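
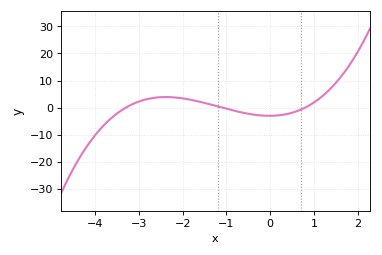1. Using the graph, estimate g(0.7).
-0.749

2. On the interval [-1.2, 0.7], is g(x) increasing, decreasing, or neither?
neither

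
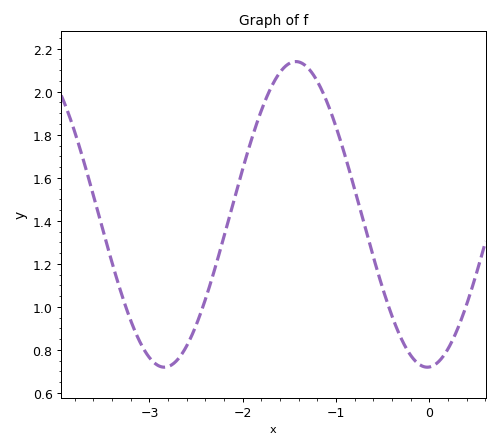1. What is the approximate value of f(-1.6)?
2.09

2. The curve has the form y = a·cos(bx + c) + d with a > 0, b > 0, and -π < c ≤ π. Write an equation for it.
y = 0.71cos(2.23x - 3.09) + 1.43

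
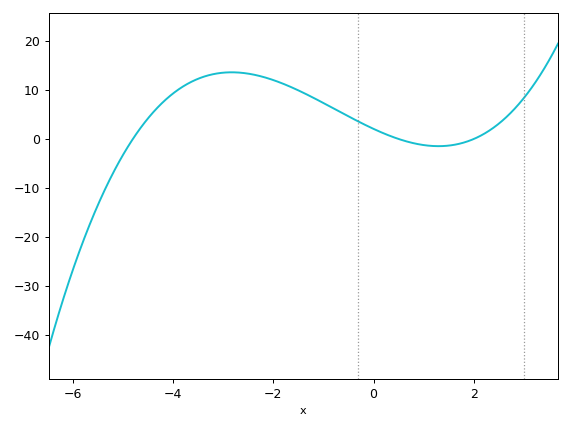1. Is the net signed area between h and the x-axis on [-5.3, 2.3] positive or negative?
positive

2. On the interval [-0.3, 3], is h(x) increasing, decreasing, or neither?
neither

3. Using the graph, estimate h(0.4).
0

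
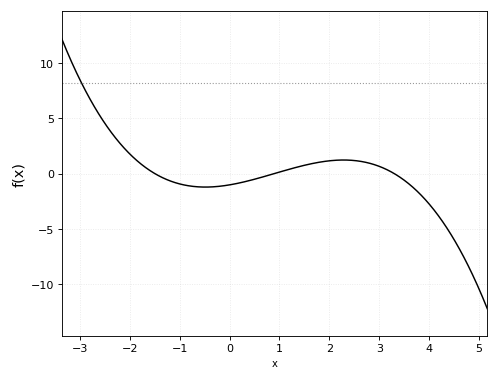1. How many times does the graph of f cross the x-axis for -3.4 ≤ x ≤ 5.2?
3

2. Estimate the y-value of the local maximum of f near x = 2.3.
1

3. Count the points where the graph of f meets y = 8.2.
1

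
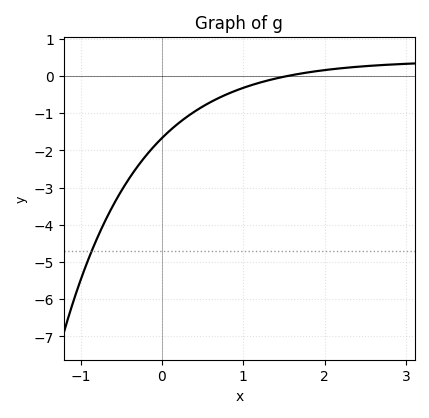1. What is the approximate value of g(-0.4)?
-2.75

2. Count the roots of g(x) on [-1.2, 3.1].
1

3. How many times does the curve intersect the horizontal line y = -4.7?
1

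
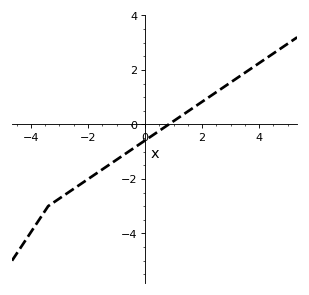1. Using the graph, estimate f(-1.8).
-1.8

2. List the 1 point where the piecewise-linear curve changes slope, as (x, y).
(-3.4, -3)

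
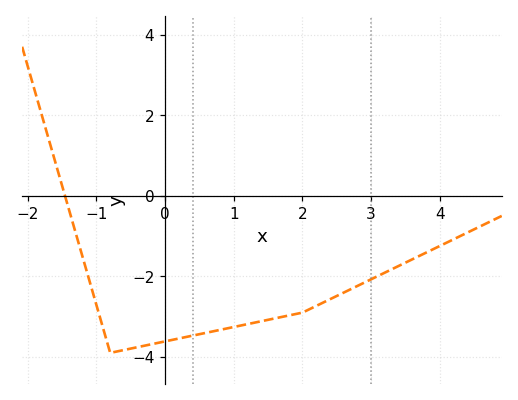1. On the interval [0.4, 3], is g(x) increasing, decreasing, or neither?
increasing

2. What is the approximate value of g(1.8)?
-3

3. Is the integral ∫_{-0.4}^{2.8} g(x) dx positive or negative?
negative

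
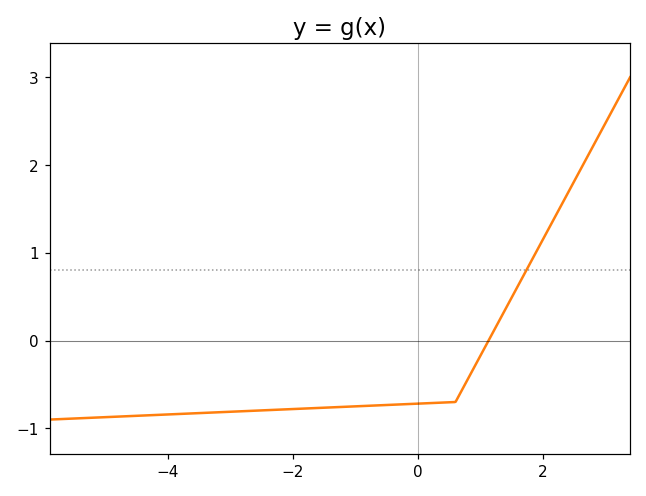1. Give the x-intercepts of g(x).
1.2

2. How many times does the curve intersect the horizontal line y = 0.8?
1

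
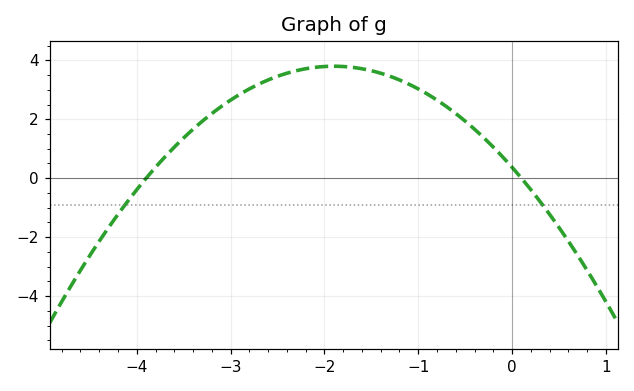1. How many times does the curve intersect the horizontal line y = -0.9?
2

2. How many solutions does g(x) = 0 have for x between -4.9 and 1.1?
2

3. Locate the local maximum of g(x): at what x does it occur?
-1.9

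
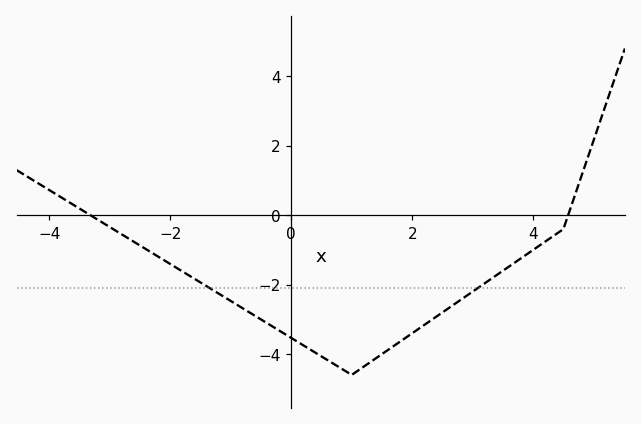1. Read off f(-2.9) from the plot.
-0.45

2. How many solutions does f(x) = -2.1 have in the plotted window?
2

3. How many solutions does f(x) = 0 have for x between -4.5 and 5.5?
2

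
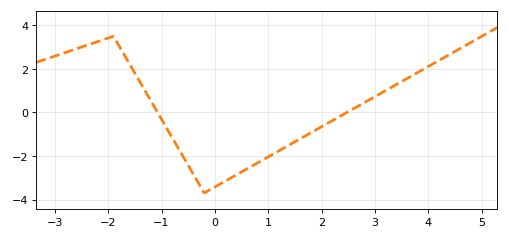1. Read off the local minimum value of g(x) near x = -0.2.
-3.6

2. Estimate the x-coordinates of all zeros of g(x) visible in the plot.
-1, 2.4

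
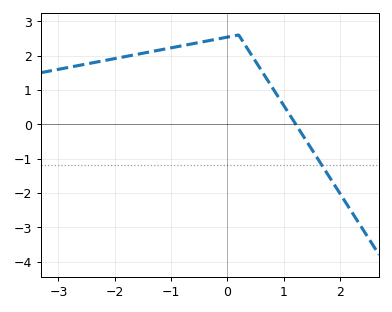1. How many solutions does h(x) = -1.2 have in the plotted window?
1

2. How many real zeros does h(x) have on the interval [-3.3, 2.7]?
1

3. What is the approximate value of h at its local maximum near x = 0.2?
2.6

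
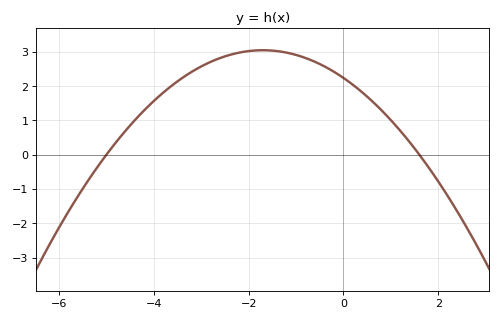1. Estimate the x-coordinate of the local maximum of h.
-1.7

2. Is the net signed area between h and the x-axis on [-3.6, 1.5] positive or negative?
positive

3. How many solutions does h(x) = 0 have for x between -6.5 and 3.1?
2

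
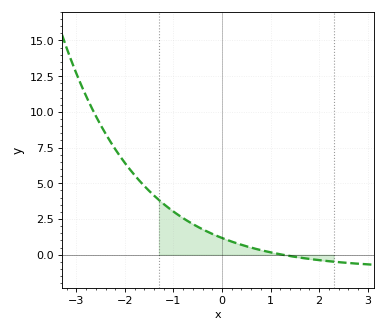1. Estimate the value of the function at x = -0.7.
2.34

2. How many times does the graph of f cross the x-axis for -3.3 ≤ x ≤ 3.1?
1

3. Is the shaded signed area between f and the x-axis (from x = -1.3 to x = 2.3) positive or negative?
positive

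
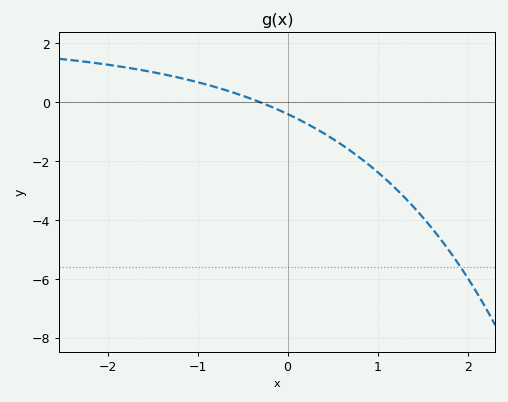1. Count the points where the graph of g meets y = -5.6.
1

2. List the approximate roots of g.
-0.3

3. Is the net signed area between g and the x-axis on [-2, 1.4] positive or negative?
negative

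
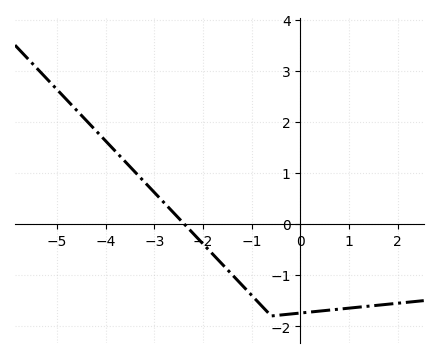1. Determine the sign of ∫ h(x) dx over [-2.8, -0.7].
negative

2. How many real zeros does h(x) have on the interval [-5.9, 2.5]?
1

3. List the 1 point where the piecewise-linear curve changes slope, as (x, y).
(-0.6, -1.8)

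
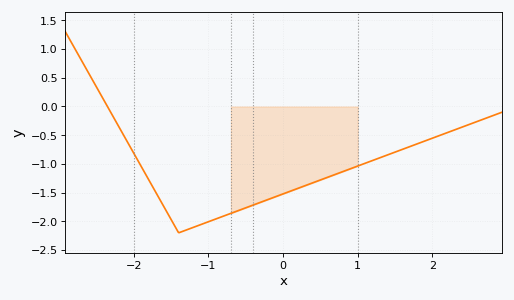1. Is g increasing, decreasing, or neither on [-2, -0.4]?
neither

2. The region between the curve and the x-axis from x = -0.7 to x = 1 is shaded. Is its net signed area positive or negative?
negative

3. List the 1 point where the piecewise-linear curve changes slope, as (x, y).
(-1.4, -2.2)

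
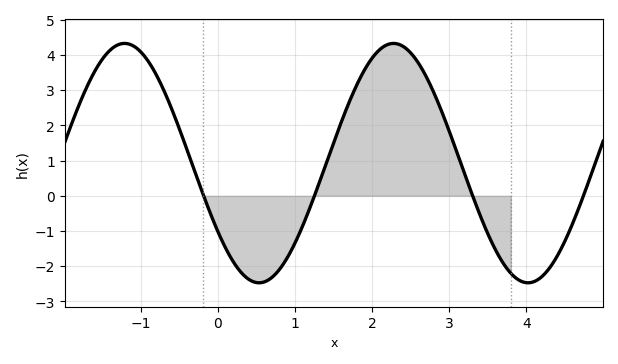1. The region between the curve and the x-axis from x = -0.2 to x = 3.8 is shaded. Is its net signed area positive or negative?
positive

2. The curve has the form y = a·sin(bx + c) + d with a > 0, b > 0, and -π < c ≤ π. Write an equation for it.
y = 3.4sin(1.8x - 2.53) + 0.93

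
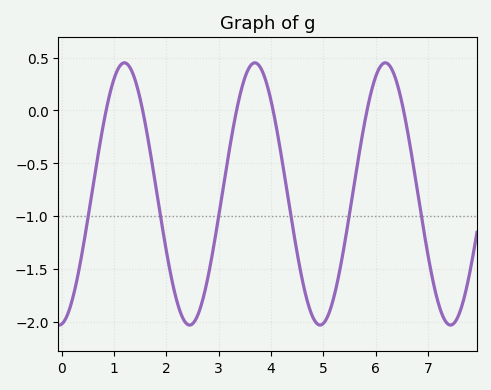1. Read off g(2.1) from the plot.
-1.6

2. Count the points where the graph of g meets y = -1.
6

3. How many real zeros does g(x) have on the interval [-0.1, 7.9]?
6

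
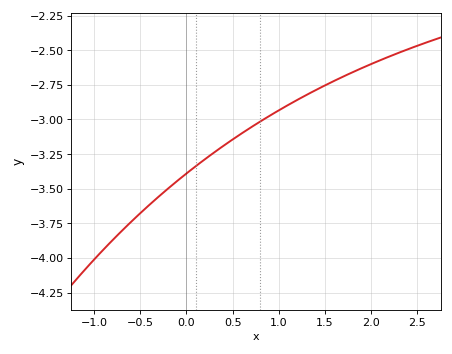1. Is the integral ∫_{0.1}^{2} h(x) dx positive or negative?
negative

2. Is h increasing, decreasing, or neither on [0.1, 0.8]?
increasing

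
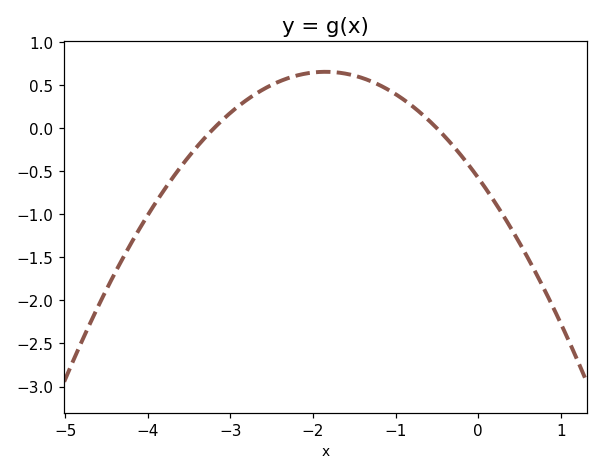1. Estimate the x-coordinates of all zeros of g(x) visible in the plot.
-3.2, -0.5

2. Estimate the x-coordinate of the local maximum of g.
-1.8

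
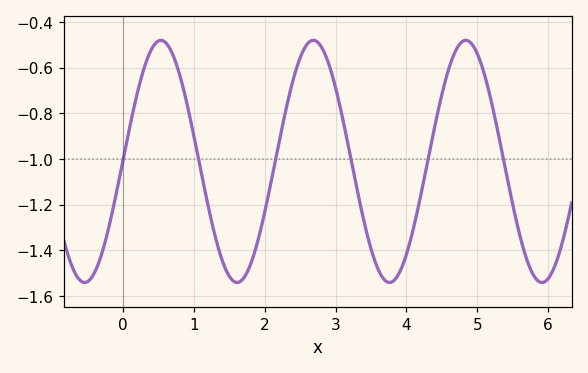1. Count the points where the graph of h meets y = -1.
6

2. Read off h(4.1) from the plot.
-1.3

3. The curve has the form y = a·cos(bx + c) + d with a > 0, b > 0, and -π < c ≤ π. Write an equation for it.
y = 0.53cos(2.92x - 1.56) - 1.01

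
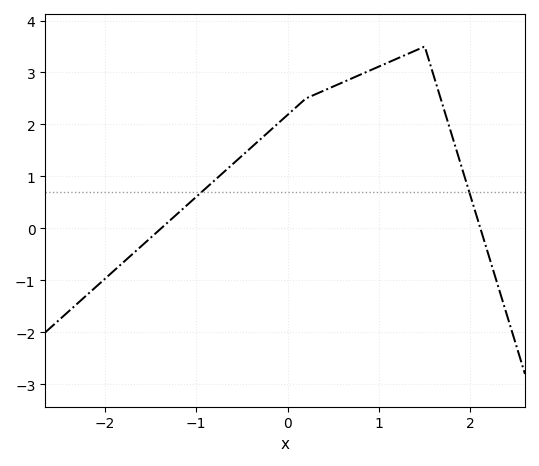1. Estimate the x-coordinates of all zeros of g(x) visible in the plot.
-1.4, 2.1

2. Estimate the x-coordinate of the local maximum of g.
1.5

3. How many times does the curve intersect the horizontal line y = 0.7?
2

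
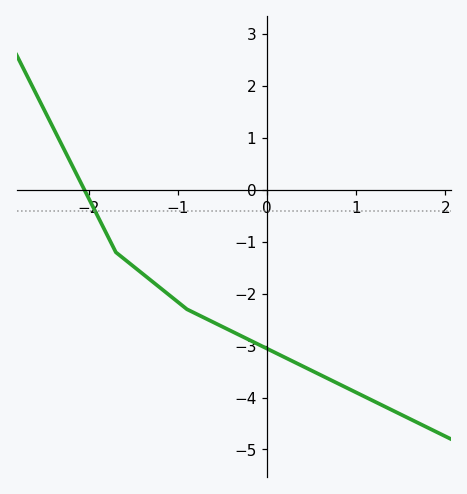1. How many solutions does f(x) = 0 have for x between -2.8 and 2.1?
1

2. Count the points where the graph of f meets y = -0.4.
1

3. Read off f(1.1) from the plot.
-4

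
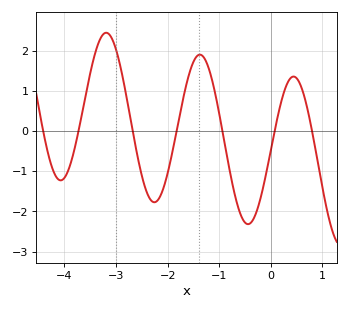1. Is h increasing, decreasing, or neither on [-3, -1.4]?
neither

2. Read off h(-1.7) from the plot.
0.799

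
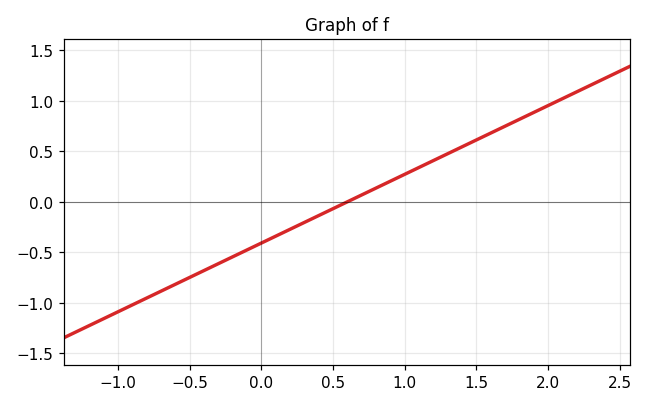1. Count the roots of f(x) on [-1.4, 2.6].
1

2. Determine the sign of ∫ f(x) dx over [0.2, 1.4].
positive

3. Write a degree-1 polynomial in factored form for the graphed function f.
y = 0.68(x - 0.6)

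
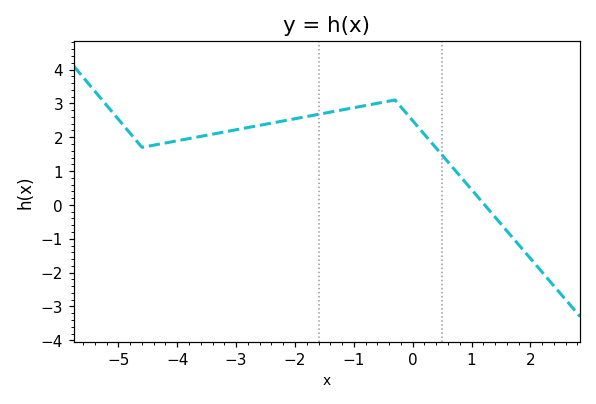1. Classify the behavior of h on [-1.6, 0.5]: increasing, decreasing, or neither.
neither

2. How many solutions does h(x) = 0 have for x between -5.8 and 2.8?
1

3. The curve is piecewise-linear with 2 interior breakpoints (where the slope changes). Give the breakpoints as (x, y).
(-4.6, 1.7); (-0.3, 3.1)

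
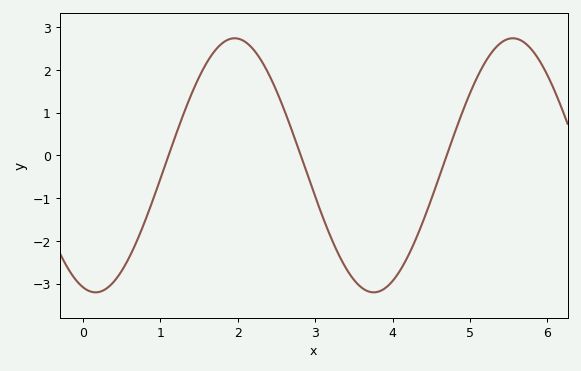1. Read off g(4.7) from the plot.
0.006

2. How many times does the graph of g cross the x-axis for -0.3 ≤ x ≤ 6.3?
3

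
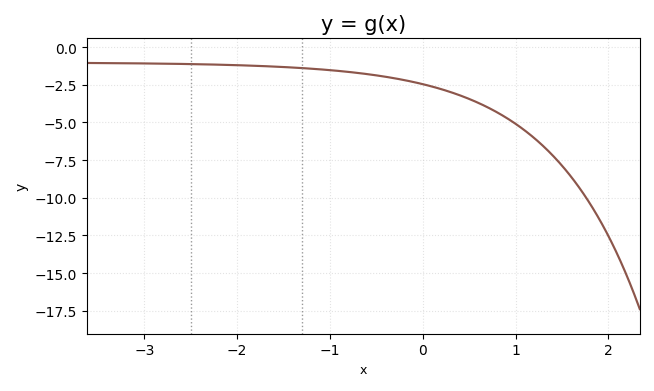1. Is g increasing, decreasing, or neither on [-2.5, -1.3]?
decreasing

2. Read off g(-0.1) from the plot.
-2.4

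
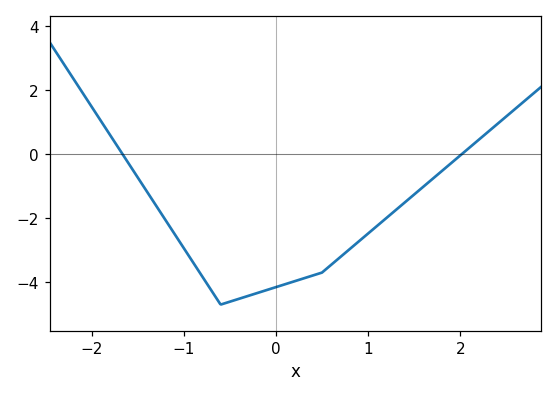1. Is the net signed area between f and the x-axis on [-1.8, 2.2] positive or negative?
negative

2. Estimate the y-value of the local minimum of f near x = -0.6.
-4.7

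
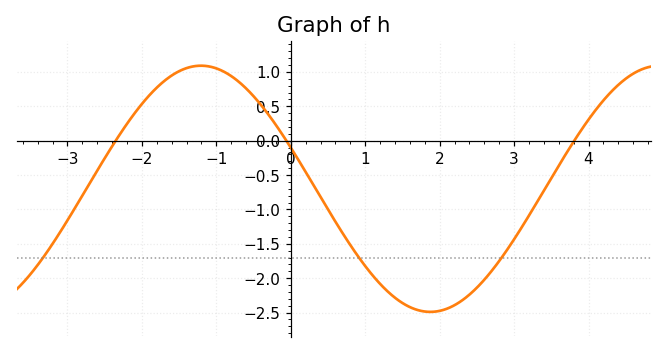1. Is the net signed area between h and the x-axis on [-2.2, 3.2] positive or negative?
negative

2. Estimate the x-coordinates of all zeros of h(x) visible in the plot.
-2.35, -0.059, 3.81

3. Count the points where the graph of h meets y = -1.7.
3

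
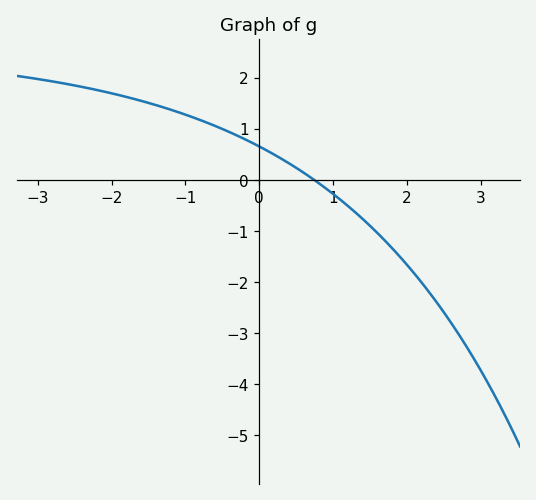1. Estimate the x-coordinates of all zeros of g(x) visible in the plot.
0.739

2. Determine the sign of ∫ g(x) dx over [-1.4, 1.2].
positive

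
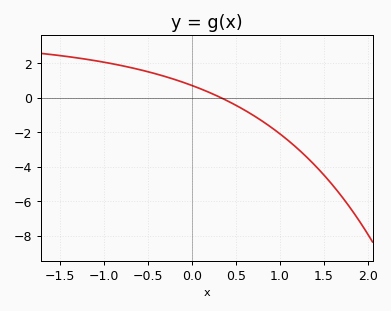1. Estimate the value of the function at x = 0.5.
-0.44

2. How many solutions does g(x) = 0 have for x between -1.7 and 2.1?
1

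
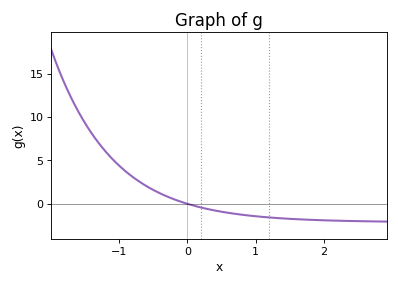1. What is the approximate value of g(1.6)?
-2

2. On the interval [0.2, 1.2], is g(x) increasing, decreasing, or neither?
decreasing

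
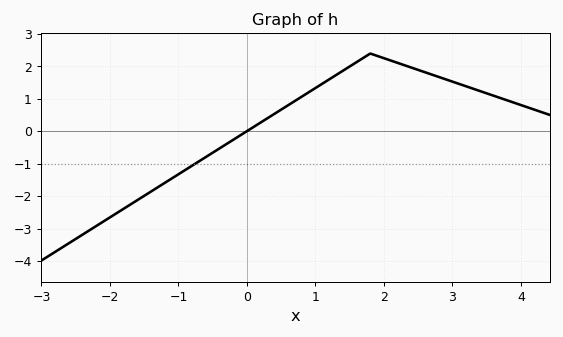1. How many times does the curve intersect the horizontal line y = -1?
1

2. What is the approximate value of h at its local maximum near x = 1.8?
2.4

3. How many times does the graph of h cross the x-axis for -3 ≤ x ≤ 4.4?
1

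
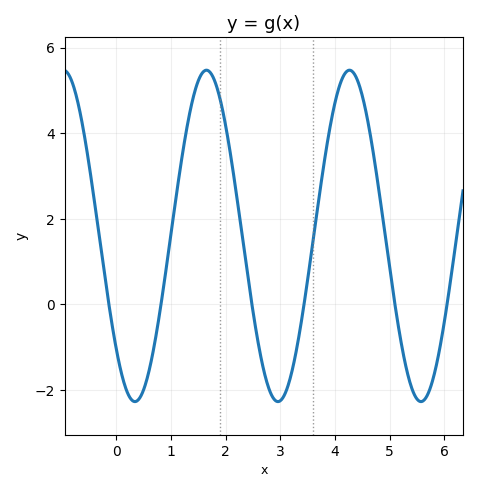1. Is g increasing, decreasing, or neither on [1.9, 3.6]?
neither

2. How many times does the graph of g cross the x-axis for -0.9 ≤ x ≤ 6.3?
6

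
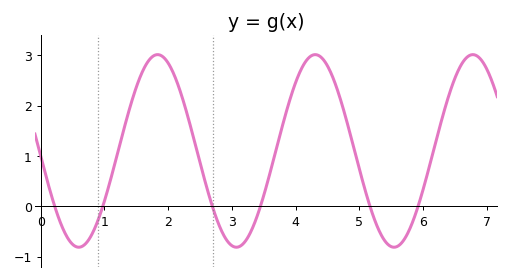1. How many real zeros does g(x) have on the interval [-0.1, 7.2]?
6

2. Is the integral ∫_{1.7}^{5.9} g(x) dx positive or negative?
positive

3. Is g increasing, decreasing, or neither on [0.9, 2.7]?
neither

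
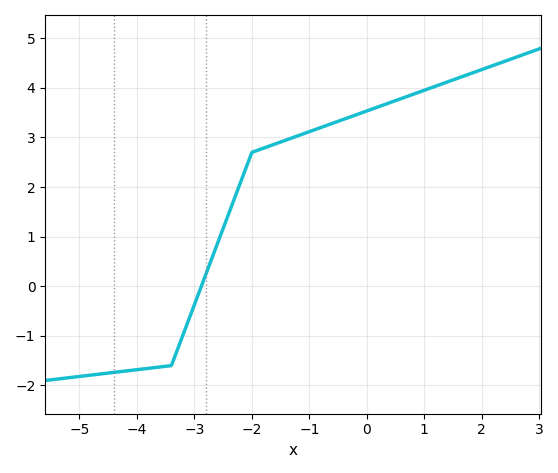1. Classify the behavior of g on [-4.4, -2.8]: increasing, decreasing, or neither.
increasing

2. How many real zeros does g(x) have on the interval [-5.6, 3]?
1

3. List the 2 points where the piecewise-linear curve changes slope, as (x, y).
(-3.4, -1.6); (-2, 2.7)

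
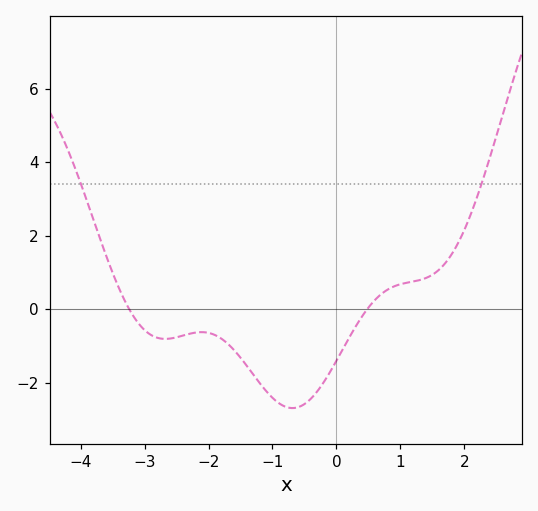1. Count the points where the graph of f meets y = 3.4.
2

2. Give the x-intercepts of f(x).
-3.24, 0.483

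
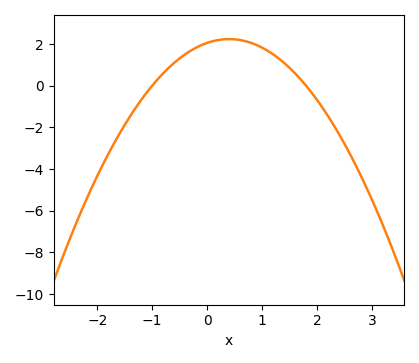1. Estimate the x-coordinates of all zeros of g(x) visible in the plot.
-1, 1.8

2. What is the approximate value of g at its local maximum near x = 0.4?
2.23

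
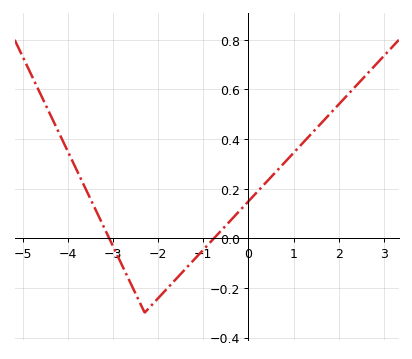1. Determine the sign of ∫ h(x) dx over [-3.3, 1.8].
positive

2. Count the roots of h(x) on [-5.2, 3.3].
2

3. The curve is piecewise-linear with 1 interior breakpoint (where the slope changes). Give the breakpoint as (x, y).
(-2.3, -0.3)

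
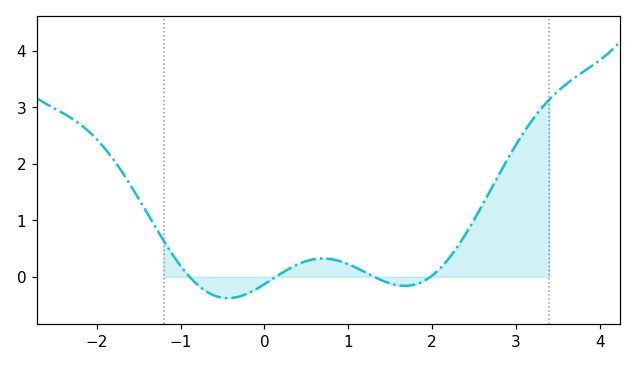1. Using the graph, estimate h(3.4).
3.1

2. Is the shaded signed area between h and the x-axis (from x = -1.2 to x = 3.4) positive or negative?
positive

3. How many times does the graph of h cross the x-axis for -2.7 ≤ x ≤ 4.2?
4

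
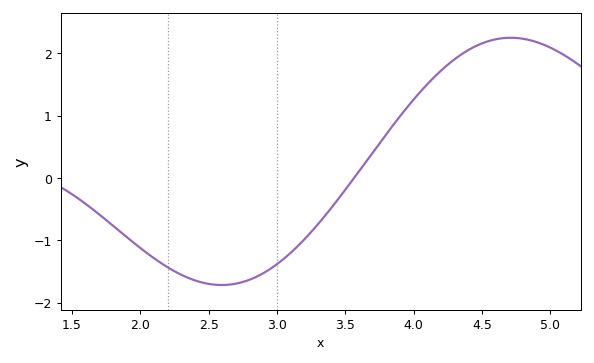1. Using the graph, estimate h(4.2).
1.72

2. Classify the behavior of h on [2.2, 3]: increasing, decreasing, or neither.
neither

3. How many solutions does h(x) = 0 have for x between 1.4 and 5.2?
1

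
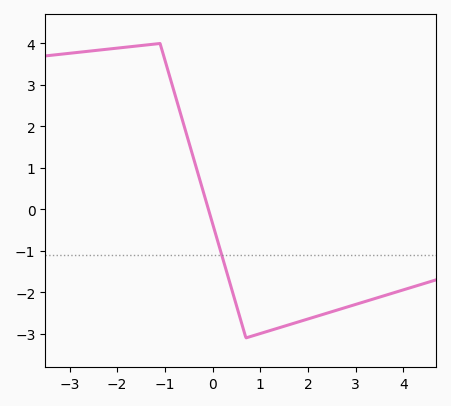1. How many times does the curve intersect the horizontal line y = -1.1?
1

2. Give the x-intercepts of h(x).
-0.086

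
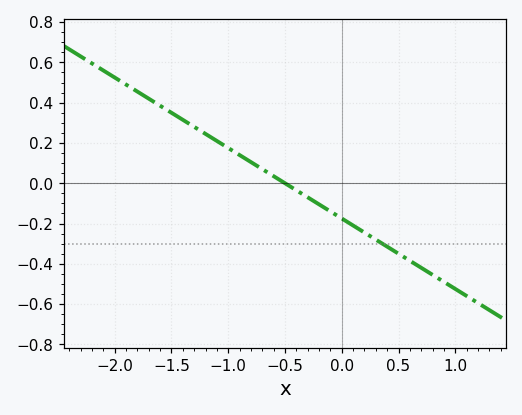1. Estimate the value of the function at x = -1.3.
0.28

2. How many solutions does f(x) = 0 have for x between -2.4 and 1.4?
1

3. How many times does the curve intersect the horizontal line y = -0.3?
1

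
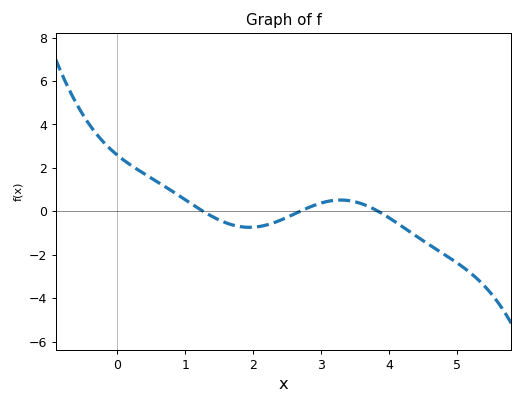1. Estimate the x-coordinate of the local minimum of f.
1.95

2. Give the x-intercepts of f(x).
1.26, 2.69, 3.84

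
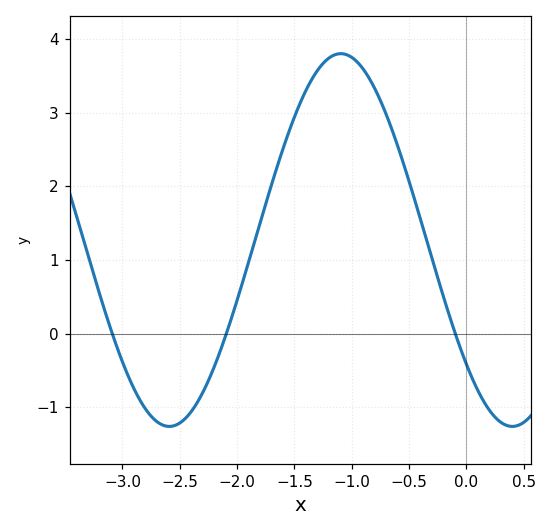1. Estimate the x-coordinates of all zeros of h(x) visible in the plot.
-3.1, -2.1, -0.1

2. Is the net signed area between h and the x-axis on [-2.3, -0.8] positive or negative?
positive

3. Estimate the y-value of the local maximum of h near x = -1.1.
3.8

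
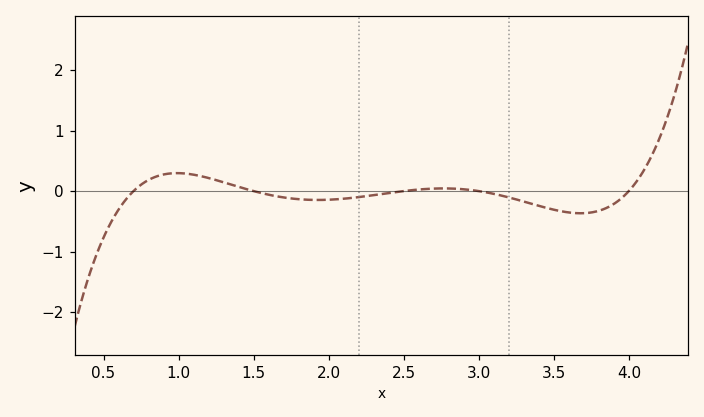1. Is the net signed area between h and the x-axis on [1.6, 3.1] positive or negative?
negative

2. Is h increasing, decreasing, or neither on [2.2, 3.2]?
neither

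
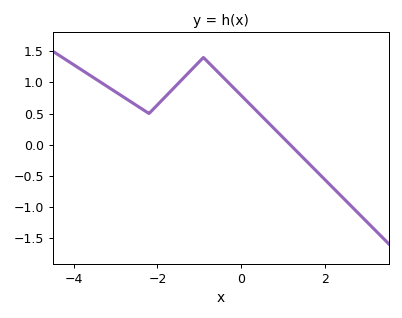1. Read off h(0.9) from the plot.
0.2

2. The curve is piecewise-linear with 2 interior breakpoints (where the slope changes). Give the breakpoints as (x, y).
(-2.2, 0.5); (-0.9, 1.4)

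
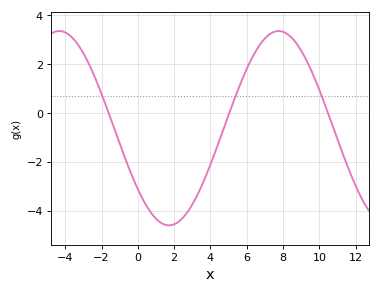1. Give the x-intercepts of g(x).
-1.61, 5.04, 10.5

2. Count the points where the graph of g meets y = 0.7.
3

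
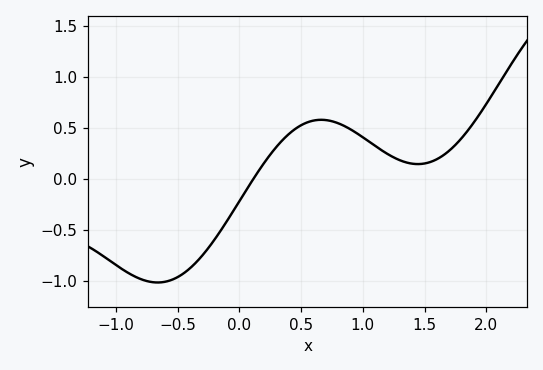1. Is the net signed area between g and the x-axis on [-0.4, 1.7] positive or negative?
positive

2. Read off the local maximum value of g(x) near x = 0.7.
0.6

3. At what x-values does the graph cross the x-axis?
0.1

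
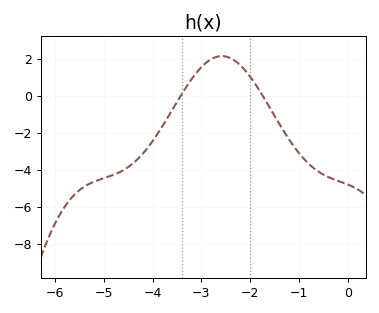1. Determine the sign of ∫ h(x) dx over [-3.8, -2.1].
positive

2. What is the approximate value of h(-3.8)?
-1.6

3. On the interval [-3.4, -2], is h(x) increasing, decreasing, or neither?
neither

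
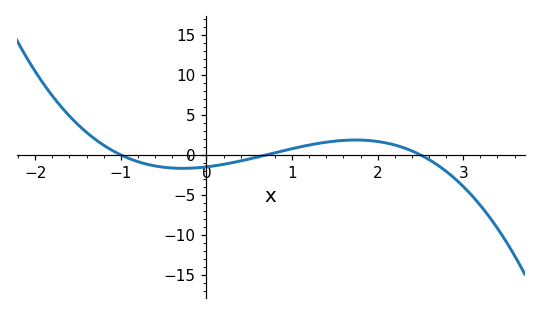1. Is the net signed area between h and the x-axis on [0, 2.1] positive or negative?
positive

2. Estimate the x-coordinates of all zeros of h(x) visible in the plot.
-1, 0.7, 2.5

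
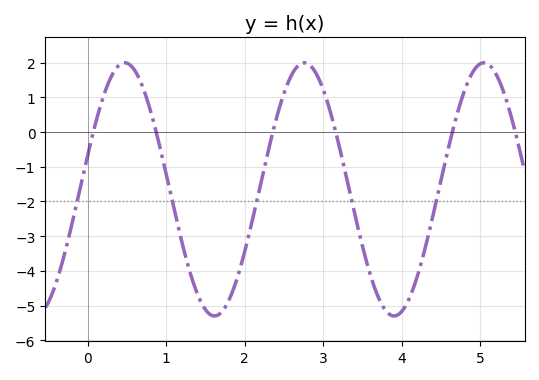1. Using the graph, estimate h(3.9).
-5.3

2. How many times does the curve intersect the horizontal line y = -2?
5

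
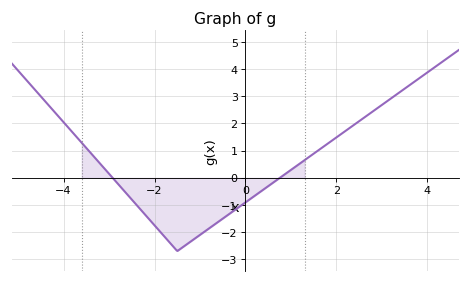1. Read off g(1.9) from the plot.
1.4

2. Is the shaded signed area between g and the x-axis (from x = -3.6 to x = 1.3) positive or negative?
negative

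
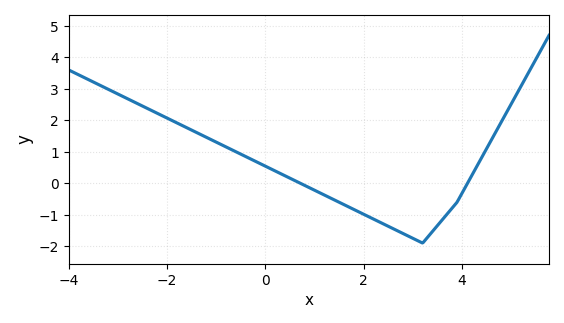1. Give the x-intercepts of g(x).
0.8, 4.2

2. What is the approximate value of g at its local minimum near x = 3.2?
-1.9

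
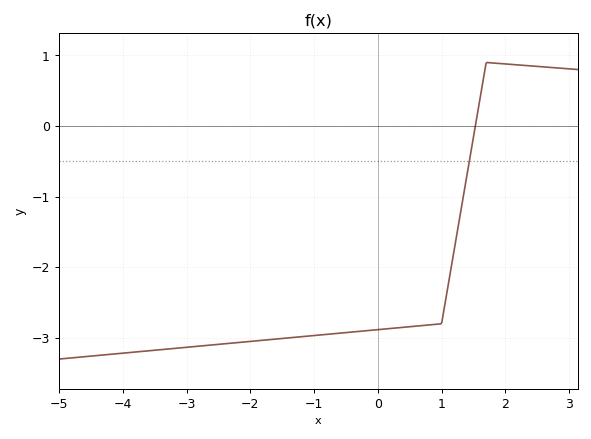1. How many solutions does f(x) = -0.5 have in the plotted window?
1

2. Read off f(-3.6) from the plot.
-3.18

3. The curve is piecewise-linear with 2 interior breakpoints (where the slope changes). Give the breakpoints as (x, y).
(1, -2.8); (1.7, 0.9)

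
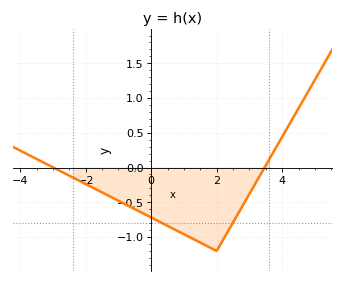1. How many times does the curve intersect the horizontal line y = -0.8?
2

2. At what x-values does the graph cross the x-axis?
-2.99, 3.46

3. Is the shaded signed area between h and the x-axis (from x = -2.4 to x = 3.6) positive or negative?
negative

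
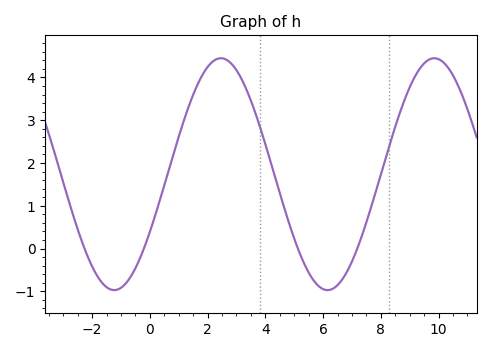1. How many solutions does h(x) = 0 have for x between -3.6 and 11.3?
4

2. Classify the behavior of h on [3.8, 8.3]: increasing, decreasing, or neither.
neither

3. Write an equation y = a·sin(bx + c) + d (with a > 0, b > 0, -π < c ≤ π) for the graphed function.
y = 2.71sin(0.85x - 0.52) + 1.74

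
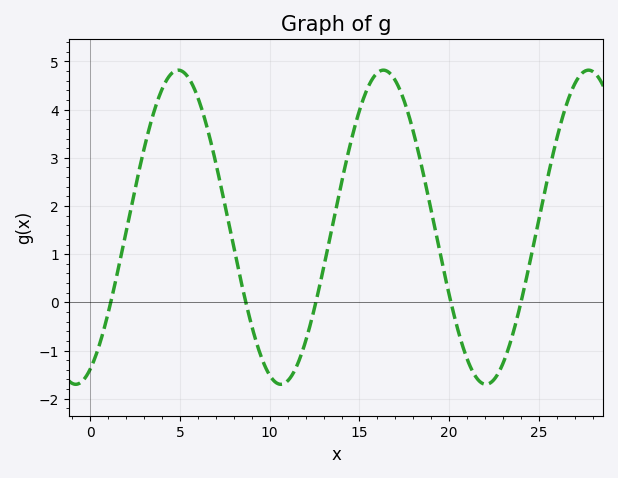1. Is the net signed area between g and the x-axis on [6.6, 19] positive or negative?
positive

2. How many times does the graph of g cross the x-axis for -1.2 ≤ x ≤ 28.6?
5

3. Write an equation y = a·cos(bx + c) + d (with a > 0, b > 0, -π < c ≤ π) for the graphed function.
y = 3.26cos(0.55x - 2.7) + 1.56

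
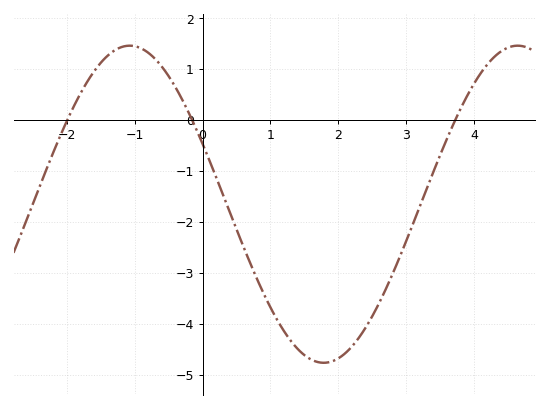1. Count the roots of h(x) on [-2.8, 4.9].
3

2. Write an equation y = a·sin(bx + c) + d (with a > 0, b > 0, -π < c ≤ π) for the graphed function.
y = 3.11sin(1.1x + 2.8) - 1.66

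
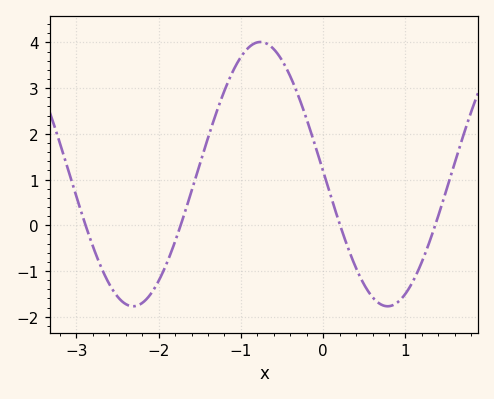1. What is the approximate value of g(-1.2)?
2.95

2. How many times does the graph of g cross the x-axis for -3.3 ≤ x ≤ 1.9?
4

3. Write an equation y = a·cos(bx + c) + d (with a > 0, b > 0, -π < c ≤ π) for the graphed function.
y = 2.89cos(2.03x + 1.55) + 1.12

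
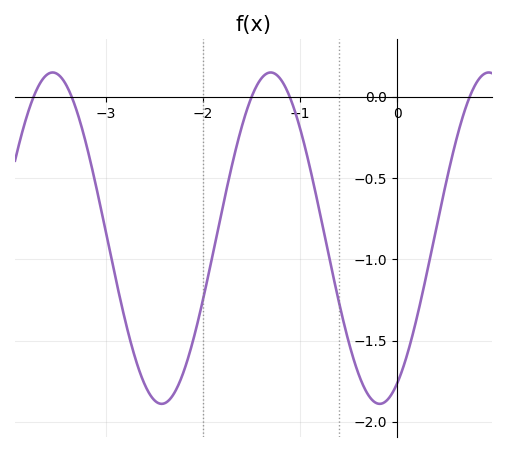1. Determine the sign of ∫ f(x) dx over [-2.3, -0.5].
negative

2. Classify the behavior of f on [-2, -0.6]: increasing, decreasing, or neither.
neither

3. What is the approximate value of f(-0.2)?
-1.89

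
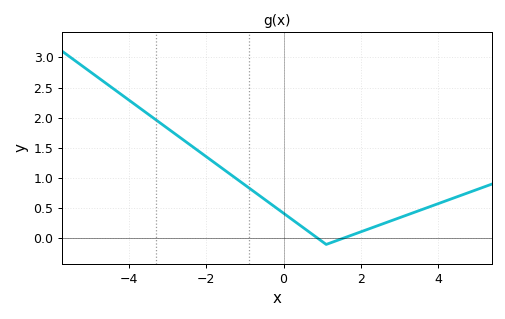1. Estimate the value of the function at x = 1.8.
0.05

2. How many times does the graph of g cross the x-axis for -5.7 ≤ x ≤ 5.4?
2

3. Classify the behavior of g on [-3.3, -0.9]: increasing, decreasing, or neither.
decreasing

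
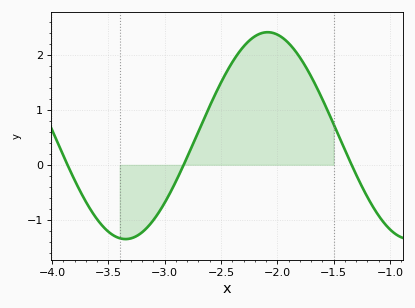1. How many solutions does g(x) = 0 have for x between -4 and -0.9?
3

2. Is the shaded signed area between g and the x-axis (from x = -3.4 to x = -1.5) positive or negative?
positive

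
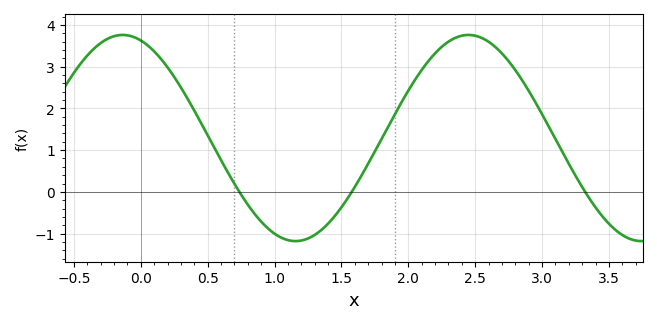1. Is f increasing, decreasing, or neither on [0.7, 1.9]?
neither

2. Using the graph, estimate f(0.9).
-0.714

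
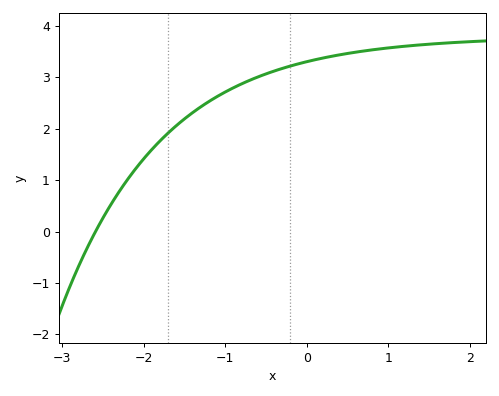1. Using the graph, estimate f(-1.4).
2.3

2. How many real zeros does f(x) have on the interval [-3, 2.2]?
1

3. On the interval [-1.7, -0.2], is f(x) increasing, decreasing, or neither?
increasing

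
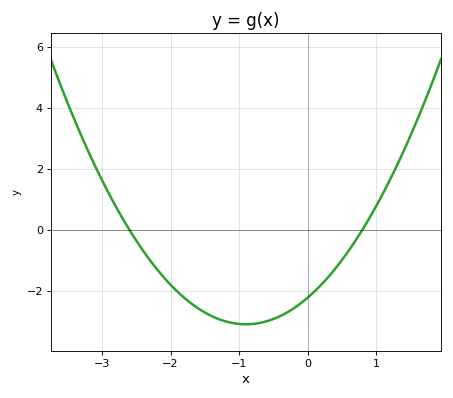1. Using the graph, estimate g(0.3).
-1.55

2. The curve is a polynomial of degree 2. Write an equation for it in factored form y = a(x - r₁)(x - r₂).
y = 1.07(x + 2.6)(x - 0.8)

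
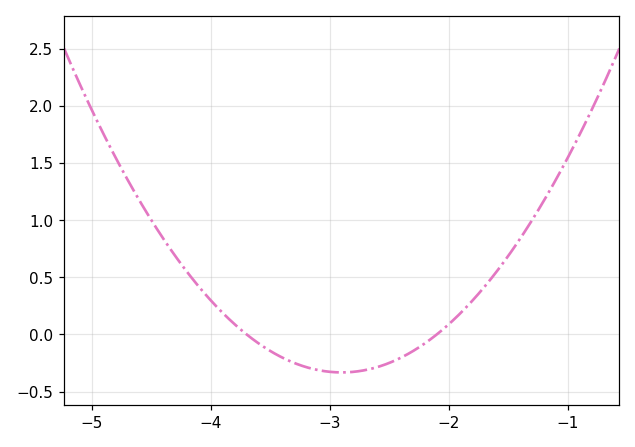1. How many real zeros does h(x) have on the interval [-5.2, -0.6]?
2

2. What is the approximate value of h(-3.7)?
0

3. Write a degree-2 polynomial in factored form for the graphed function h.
y = 0.52(x + 3.7)(x + 2.1)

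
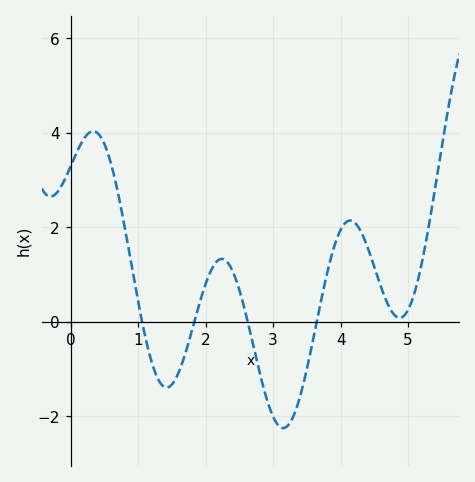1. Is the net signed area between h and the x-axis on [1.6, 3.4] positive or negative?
negative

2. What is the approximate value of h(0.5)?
3.77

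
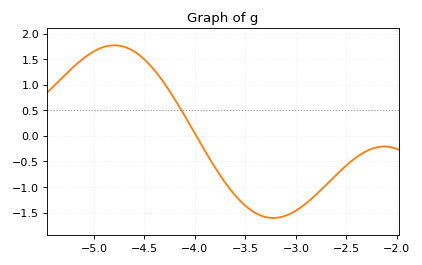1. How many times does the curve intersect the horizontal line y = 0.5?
1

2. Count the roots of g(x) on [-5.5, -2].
1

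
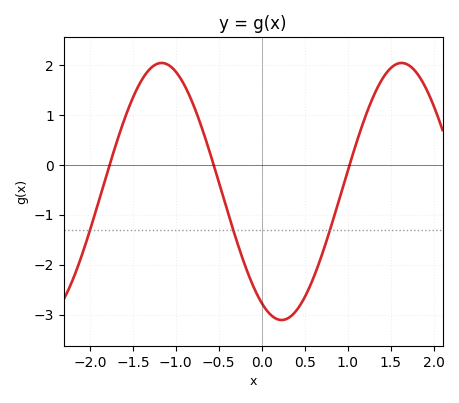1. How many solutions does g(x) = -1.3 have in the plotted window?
3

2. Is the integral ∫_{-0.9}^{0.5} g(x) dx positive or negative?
negative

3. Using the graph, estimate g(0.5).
-2.7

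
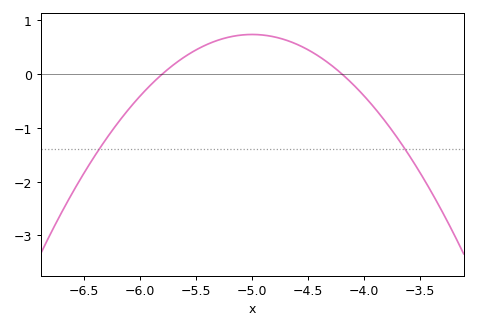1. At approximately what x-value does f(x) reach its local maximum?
-5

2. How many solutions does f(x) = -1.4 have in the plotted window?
2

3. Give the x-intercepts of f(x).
-5.8, -4.2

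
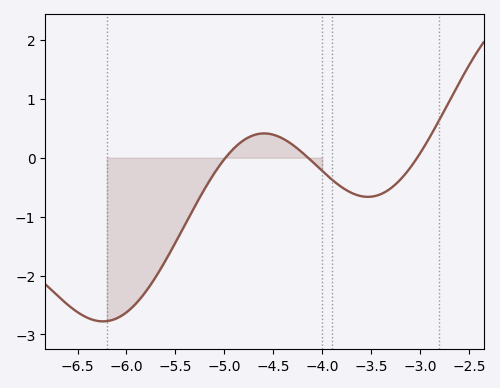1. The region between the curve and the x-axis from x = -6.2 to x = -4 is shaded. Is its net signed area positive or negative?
negative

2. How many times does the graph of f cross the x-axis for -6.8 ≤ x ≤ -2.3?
3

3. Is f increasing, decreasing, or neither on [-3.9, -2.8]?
neither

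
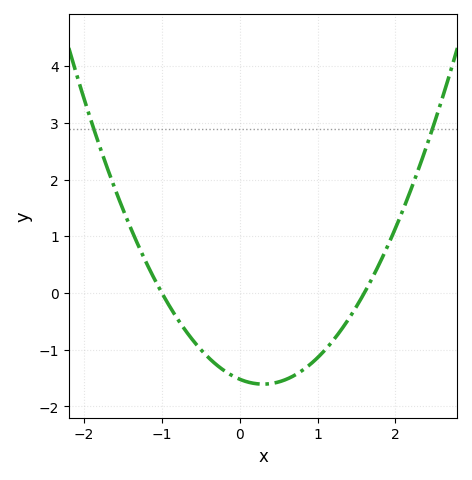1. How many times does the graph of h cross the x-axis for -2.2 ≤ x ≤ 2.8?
2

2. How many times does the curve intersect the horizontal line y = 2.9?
2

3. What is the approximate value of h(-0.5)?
-1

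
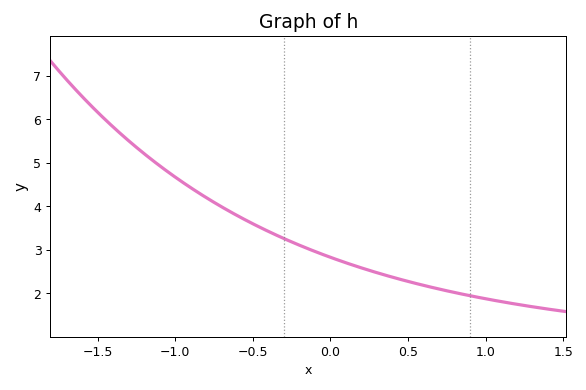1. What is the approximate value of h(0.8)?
2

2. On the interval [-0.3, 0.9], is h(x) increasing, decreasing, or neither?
decreasing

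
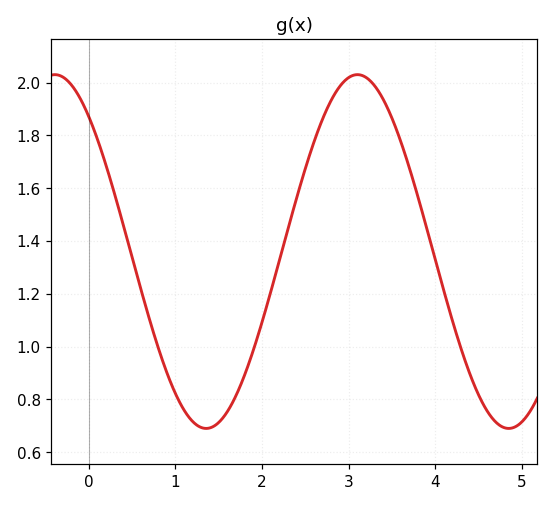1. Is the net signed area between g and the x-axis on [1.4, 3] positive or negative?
positive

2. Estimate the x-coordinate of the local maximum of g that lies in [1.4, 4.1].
3.1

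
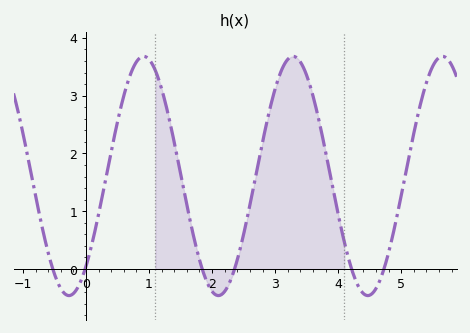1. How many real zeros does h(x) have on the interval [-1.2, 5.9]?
6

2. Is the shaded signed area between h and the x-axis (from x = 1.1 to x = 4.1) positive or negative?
positive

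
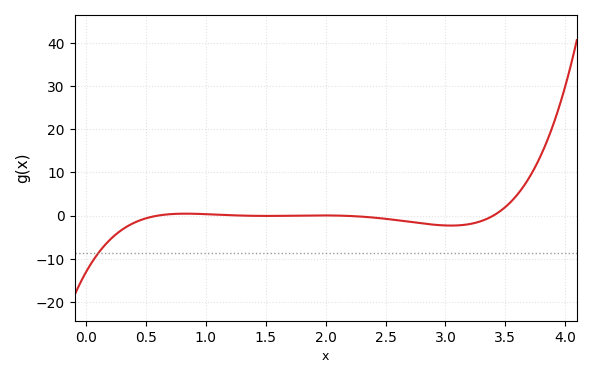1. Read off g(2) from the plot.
0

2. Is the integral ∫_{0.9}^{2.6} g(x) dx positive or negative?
negative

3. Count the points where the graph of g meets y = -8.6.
1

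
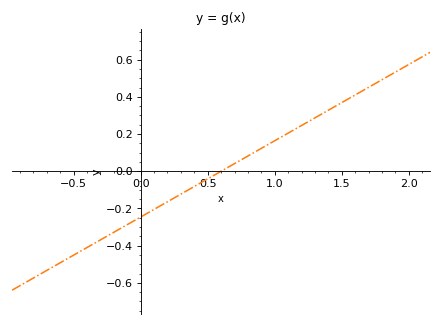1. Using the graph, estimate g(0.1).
-0.205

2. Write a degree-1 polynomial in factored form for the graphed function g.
y = 0.41(x - 0.6)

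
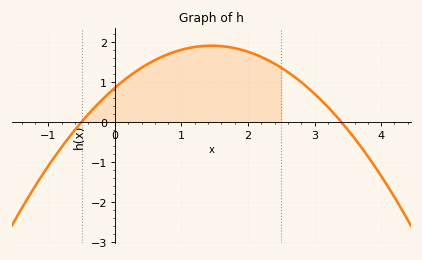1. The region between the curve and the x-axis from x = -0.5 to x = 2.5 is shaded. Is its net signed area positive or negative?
positive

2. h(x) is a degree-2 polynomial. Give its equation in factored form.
y = -0.5(x + 0.5)(x - 3.4)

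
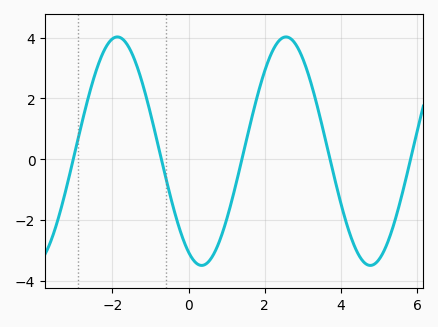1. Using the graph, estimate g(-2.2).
3.61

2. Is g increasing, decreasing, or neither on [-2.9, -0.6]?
neither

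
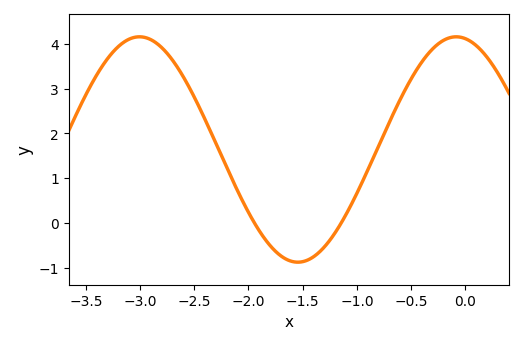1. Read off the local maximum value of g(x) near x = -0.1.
4.16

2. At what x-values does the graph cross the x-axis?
-1.95, -1.14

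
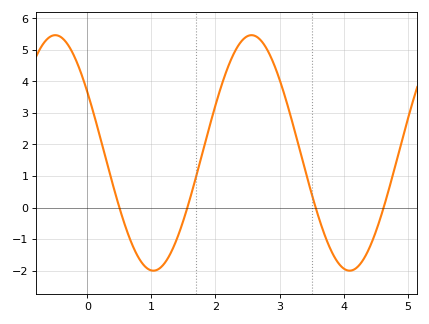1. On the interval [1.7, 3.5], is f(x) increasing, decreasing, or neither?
neither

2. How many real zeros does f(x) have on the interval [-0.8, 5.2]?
4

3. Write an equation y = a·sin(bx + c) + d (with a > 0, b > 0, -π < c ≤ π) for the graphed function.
y = 3.73sin(2x + 2.6) + 1.73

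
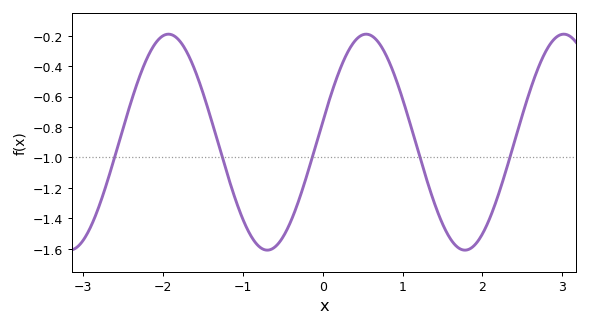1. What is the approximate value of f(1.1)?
-0.78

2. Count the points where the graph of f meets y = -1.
5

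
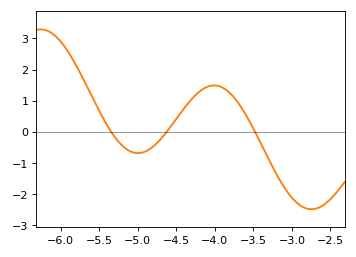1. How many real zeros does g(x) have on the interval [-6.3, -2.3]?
3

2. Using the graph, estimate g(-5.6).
1.15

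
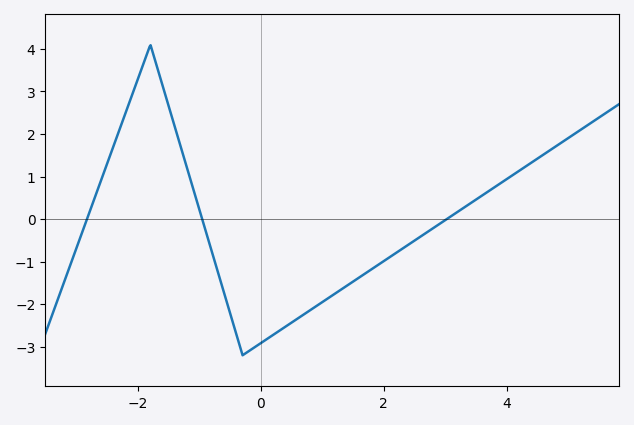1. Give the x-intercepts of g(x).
-2.8, -1, 3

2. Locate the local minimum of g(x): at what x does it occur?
-0.2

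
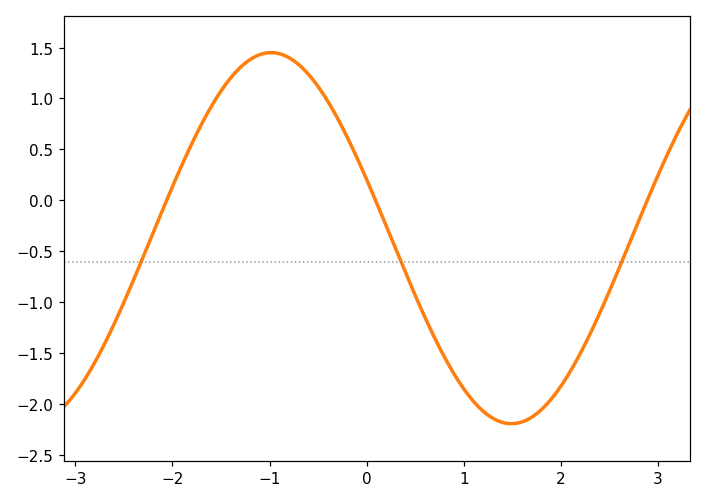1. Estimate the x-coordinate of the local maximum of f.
-0.983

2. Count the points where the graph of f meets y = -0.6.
3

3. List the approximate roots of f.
-2.06, 0.091, 2.89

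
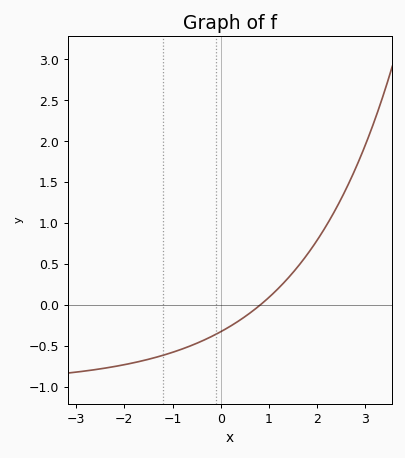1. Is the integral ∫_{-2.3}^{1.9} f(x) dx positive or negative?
negative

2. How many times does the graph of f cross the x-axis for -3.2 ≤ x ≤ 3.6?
1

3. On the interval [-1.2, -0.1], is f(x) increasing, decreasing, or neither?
increasing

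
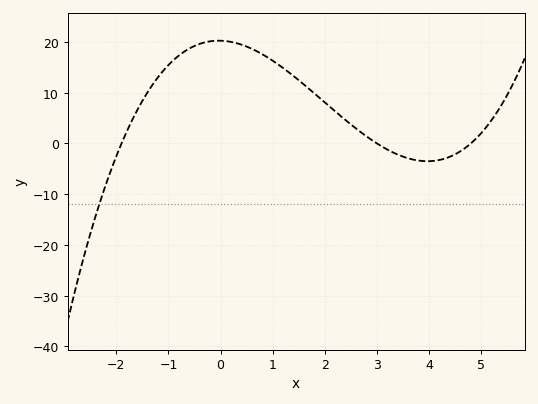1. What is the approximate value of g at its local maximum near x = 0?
20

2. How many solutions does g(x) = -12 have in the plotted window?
1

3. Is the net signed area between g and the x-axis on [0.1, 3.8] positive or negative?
positive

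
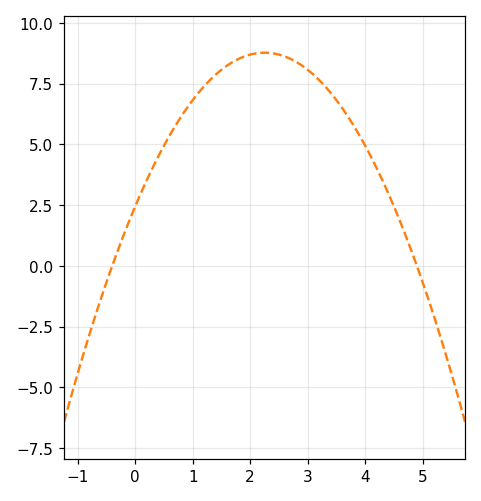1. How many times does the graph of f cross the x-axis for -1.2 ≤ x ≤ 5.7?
2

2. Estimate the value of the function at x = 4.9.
0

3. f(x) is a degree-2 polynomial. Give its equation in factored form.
y = -1.25(x + 0.4)(x - 4.9)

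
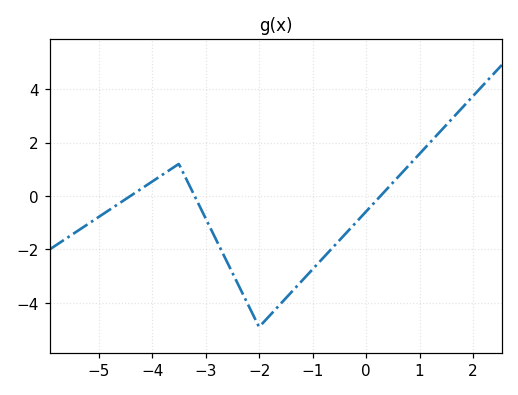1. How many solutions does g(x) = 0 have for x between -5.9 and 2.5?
3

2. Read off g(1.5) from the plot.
2.6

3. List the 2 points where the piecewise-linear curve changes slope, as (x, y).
(-3.5, 1.2); (-2, -4.9)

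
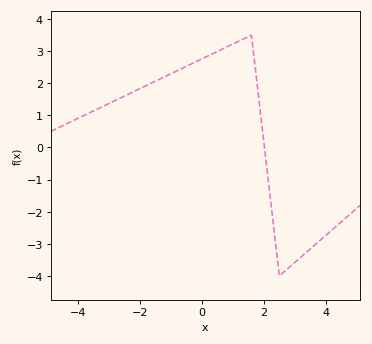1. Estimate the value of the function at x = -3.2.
1.3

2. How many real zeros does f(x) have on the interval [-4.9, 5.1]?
1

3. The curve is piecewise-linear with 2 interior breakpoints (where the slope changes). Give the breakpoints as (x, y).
(1.6, 3.5); (2.5, -4)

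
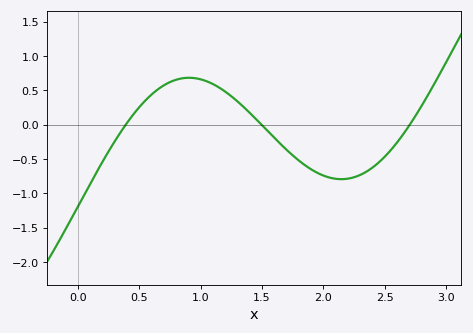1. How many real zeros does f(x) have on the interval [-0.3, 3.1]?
3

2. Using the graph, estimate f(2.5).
-0.45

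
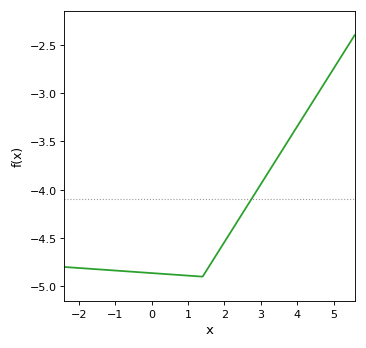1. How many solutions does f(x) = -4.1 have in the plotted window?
1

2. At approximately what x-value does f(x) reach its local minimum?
1.4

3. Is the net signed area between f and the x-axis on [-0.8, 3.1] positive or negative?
negative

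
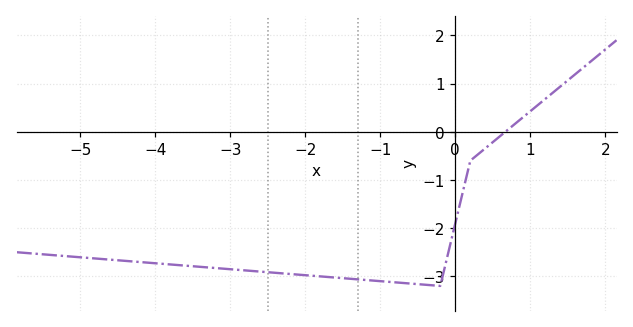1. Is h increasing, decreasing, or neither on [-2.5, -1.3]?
decreasing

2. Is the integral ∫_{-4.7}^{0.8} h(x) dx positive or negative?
negative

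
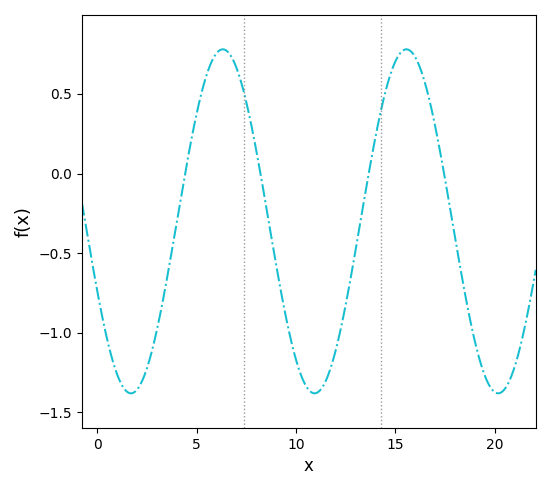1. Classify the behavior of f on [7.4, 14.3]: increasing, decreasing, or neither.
neither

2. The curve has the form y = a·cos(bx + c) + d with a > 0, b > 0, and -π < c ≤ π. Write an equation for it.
y = 1.08cos(0.68x + 2) - 0.3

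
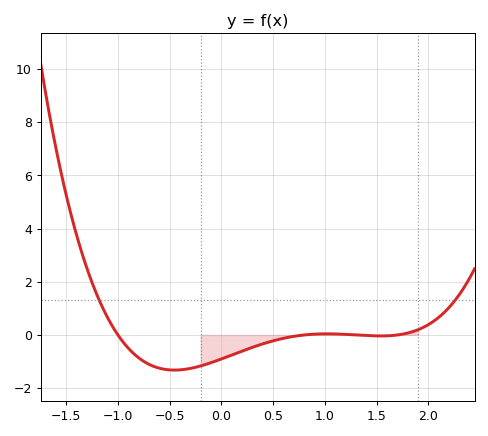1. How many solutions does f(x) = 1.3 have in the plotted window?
2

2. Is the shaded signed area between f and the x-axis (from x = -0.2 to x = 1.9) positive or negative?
negative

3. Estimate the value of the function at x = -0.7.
-1.2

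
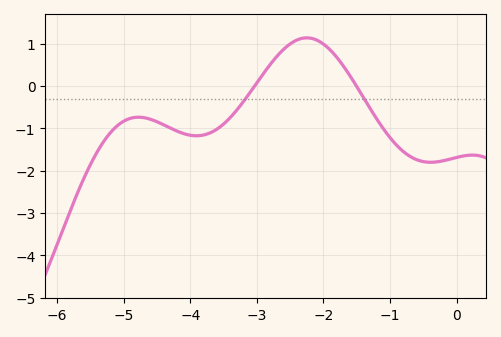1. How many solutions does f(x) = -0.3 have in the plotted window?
2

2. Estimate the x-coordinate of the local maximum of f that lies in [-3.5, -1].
-2.3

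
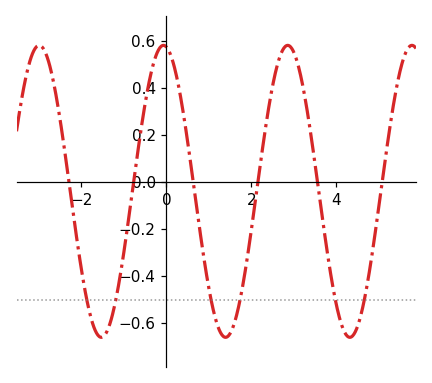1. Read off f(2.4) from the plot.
0.309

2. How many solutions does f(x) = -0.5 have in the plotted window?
6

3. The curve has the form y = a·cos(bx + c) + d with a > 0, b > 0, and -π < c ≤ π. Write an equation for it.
y = 0.62cos(2.15x + 0.15) - 0.04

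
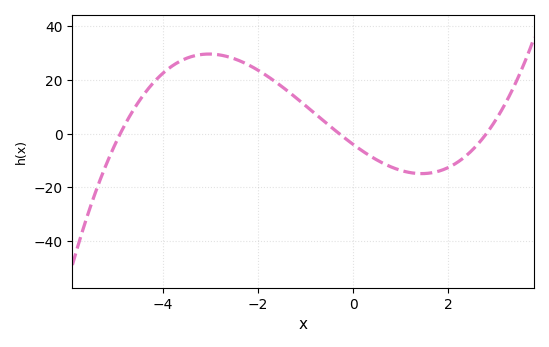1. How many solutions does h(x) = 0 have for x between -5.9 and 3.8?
3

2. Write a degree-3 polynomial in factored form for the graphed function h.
y = 0.99(x + 4.9)(x + 0.3)(x - 2.8)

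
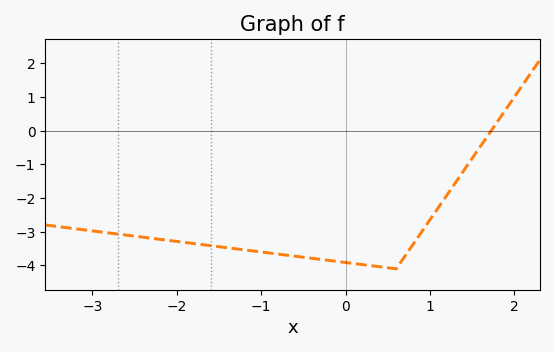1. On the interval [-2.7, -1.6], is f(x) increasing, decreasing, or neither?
decreasing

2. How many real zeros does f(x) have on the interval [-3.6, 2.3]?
1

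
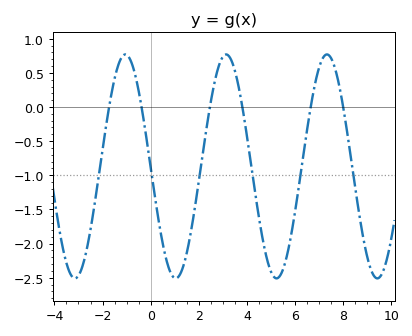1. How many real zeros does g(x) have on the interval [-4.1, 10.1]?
6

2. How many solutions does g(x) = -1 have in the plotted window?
6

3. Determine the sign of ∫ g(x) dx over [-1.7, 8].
negative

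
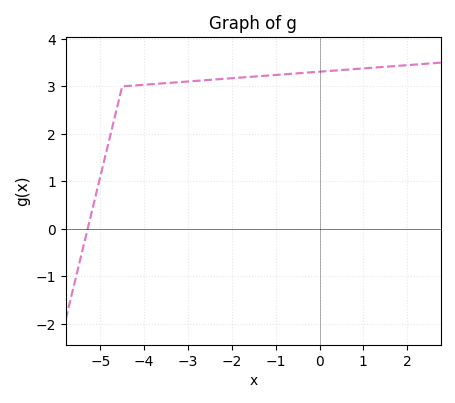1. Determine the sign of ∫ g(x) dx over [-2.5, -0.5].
positive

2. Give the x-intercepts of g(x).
-5.2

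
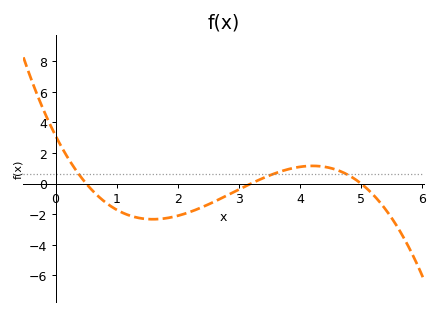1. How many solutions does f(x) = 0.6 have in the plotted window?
3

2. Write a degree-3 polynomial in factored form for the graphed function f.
y = -0.39(x - 0.5)(x - 3.2)(x - 5)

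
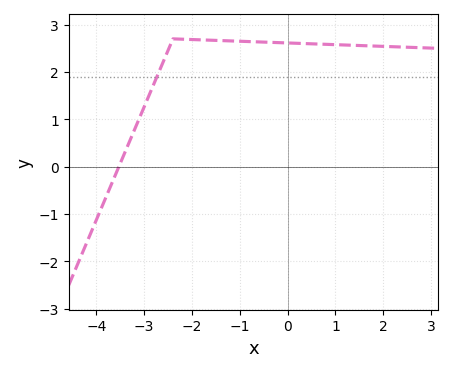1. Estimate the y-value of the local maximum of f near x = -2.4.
2.7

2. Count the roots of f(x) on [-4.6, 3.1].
1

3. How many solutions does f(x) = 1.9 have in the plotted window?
1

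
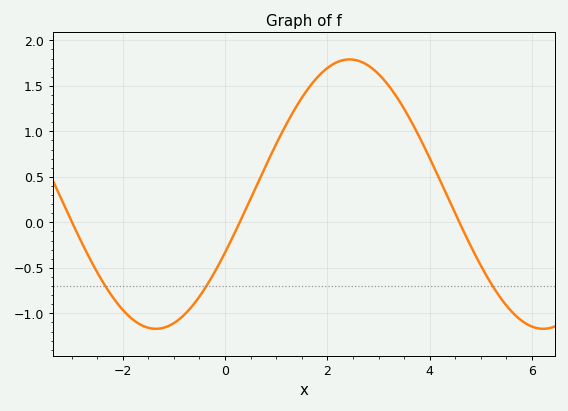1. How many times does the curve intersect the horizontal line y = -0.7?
3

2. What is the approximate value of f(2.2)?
1.76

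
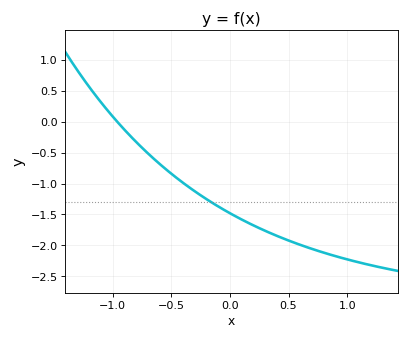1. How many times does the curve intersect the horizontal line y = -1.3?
1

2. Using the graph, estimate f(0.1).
-1.6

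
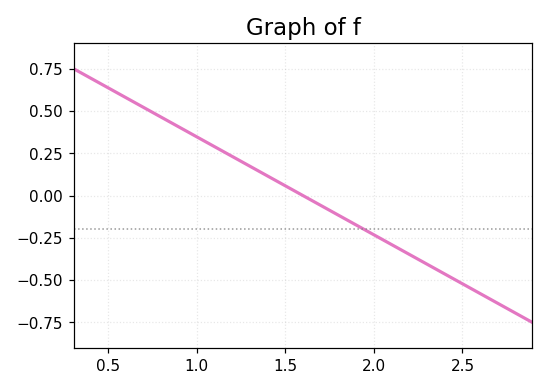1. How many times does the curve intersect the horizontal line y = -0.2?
1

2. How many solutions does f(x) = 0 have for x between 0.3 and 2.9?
1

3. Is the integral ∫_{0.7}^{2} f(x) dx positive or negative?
positive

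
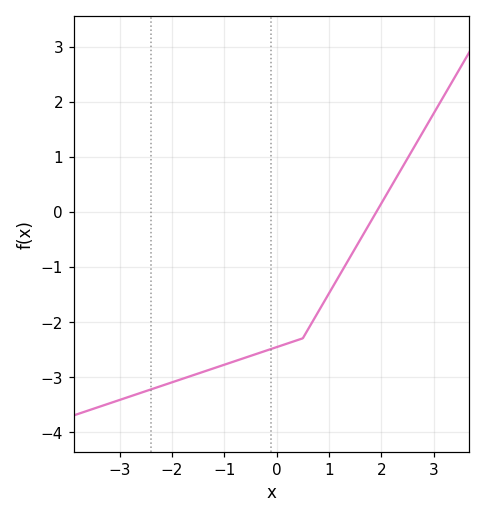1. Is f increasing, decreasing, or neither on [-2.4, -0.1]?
increasing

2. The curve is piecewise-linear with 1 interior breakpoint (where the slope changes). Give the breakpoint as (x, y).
(0.5, -2.3)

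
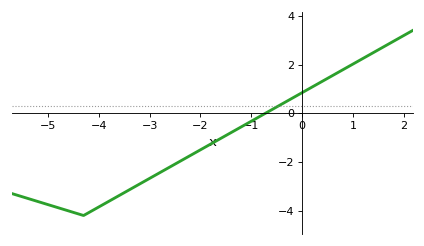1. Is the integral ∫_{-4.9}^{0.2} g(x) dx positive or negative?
negative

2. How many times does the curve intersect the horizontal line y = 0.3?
1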